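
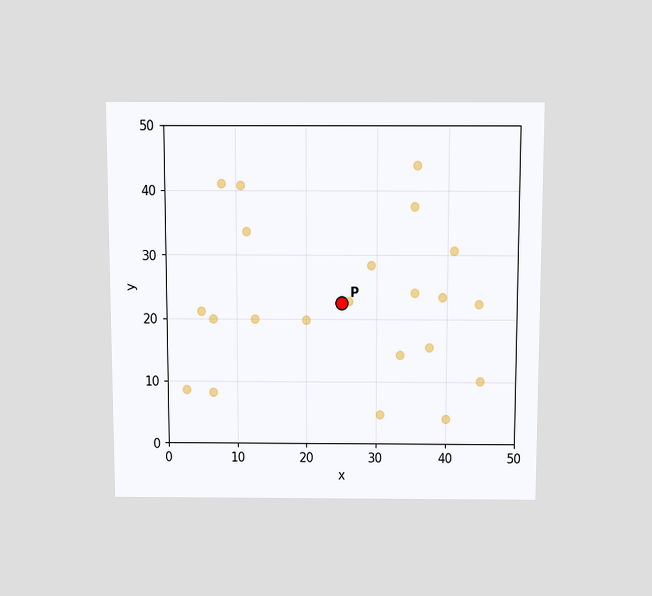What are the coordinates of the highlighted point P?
(25, 22.5)

The chart is viewed slightly from above. Following the gridlines from P to each axis, P sits at (25, 22.5).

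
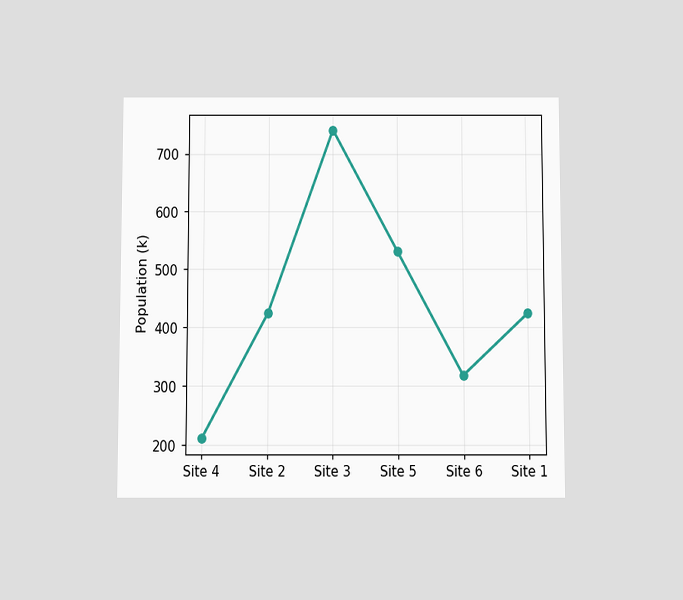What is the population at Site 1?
424k

The chart is viewed slightly from below. At Site 1, the line is at 424k.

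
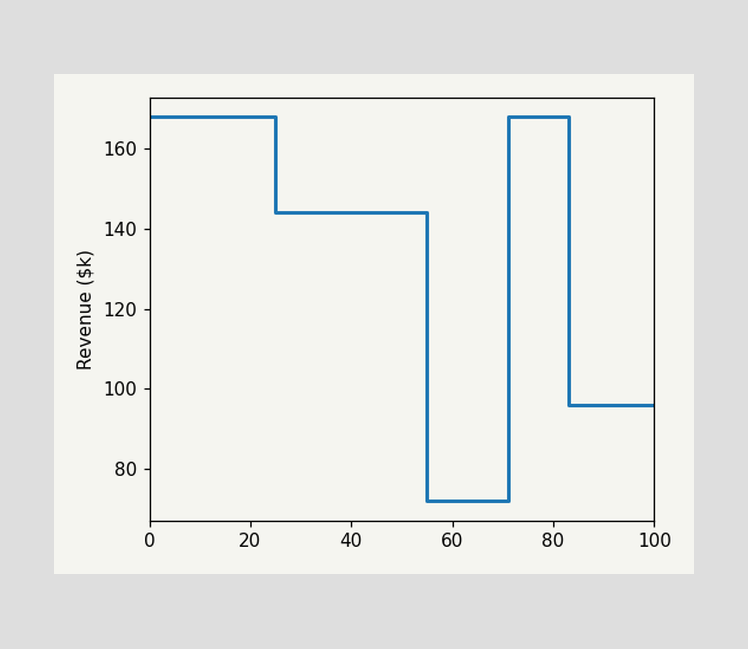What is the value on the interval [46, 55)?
On [46, 55) the step sits at $144k.

$144k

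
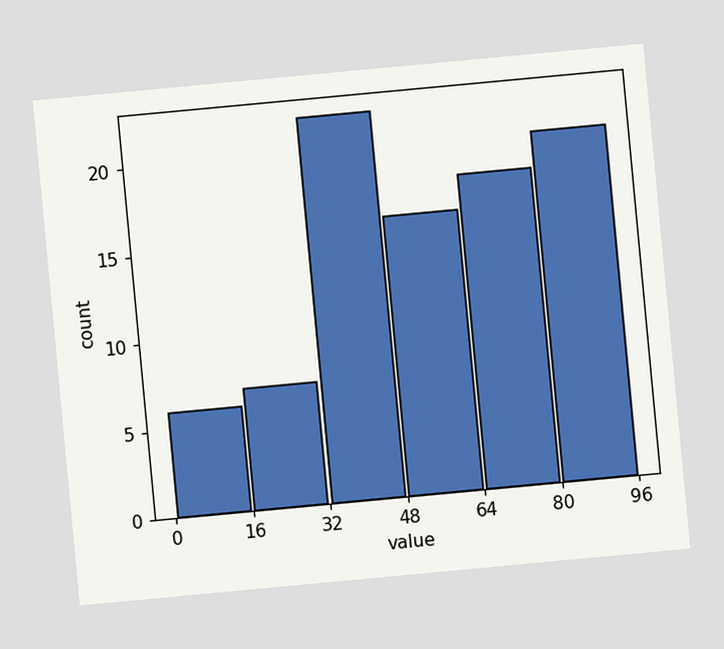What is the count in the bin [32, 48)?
22

The chart is tilted about 5° counter-clockwise. The [32, 48) bin has height 22.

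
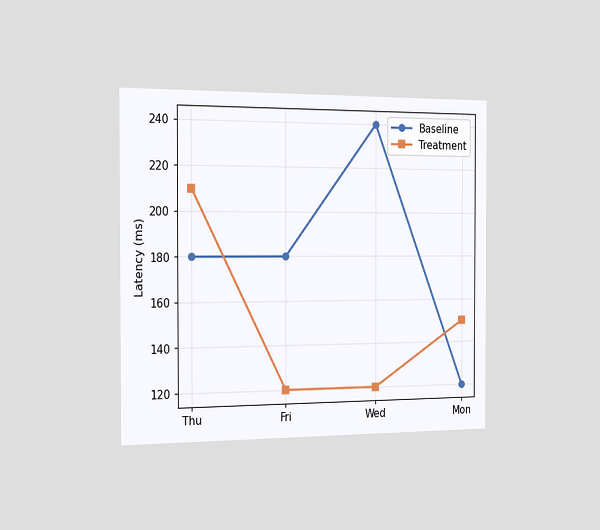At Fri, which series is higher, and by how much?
The chart is viewed slightly from the left. At Fri, Baseline sits above the other line by 60ms.

Baseline, by 60ms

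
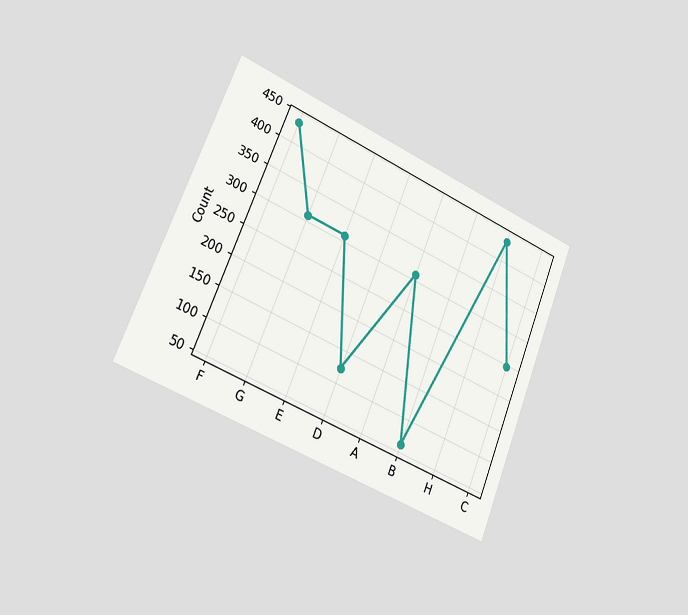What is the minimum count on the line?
The chart is tilted about 22° clockwise and viewed slightly from the left. The lowest point is at B, and reading across to the y-axis gives 62.

62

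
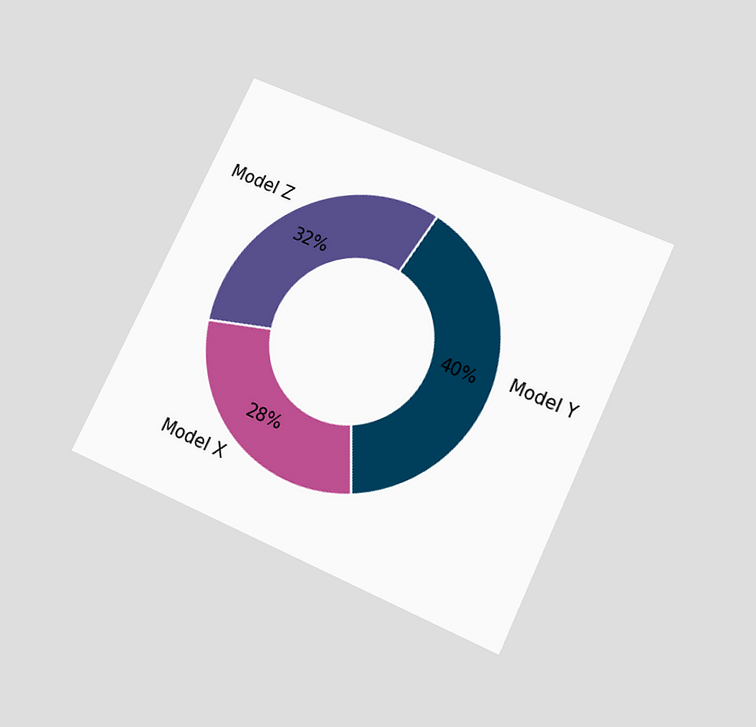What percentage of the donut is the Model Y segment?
40%

The chart is tilted about 25° clockwise and viewed slightly from below. The Model Y segment takes up 40% of the ring.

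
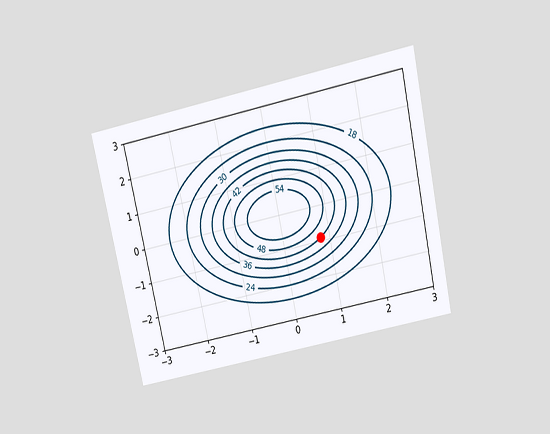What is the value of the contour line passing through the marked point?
The chart is tilted about 12° counter-clockwise and viewed slightly from above. The marked point sits on the contour labelled 42.

42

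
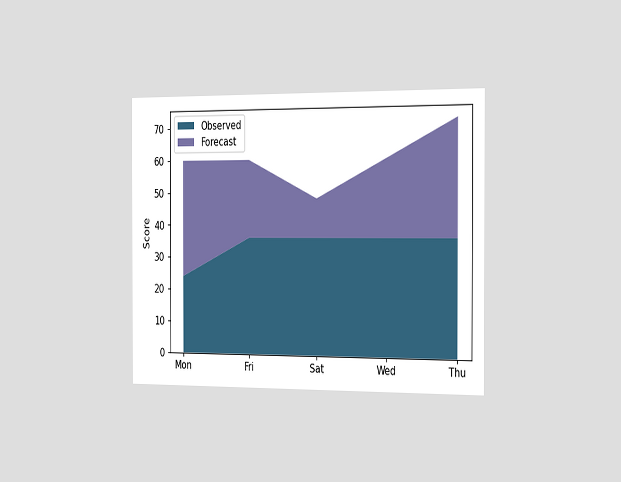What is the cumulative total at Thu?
72

The chart is viewed slightly from the right. The stacked total at Thu reaches 72.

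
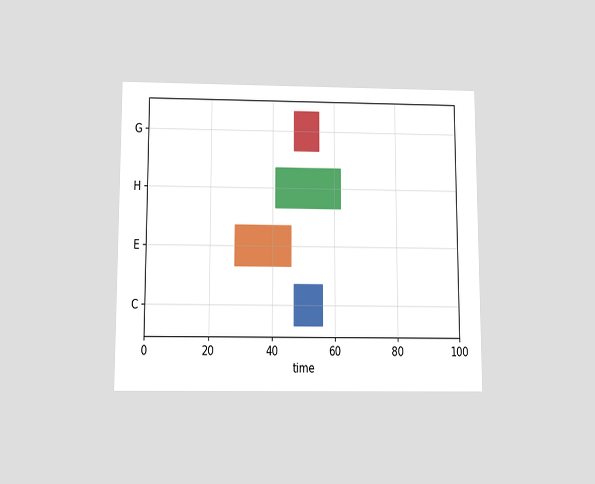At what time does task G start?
47

The chart is viewed slightly from below. The G bar begins at t=47.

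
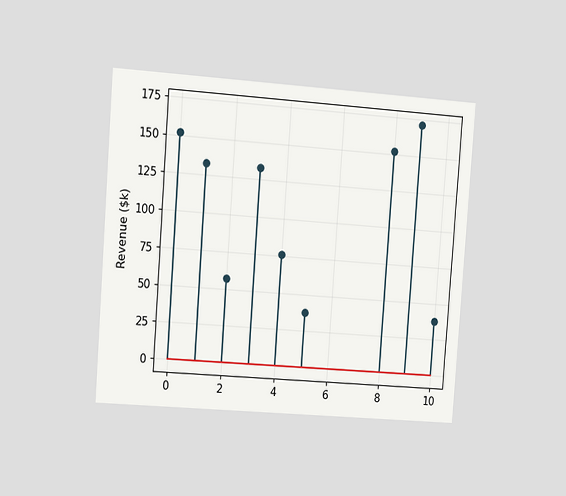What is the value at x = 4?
The chart is tilted about 4° clockwise and viewed at a slight angle. The stem at x=4 reaches $76k.

$76k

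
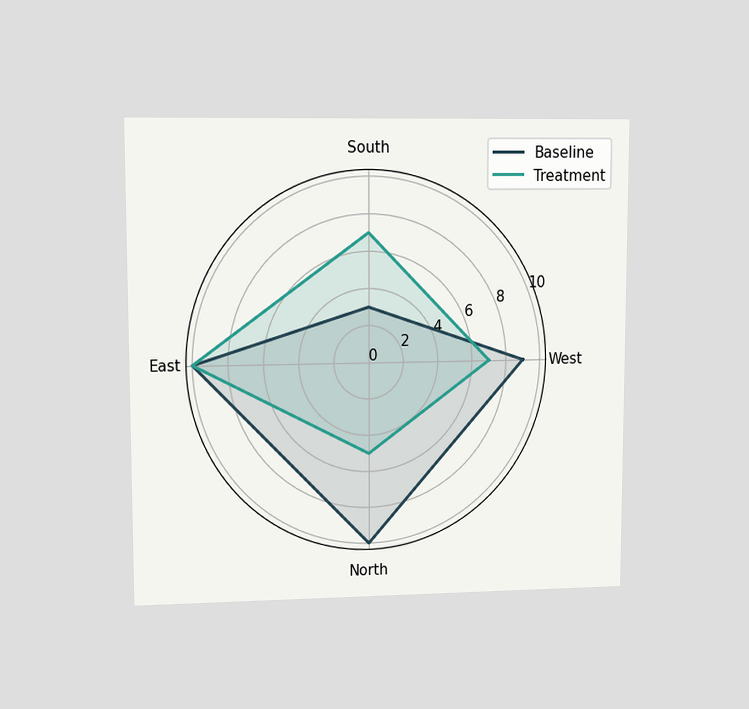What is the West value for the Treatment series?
7

The chart is viewed at a slight angle. On the West axis, Treatment reaches 7.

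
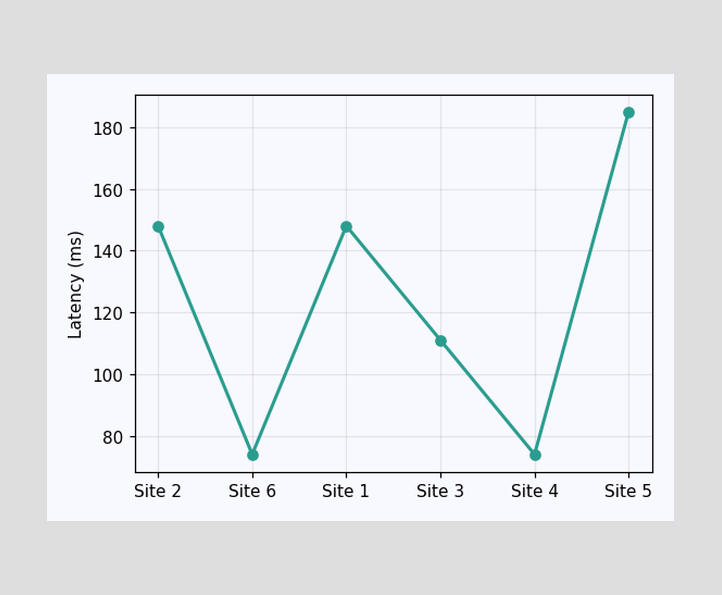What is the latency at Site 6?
74ms

At Site 6, the line is at 74ms.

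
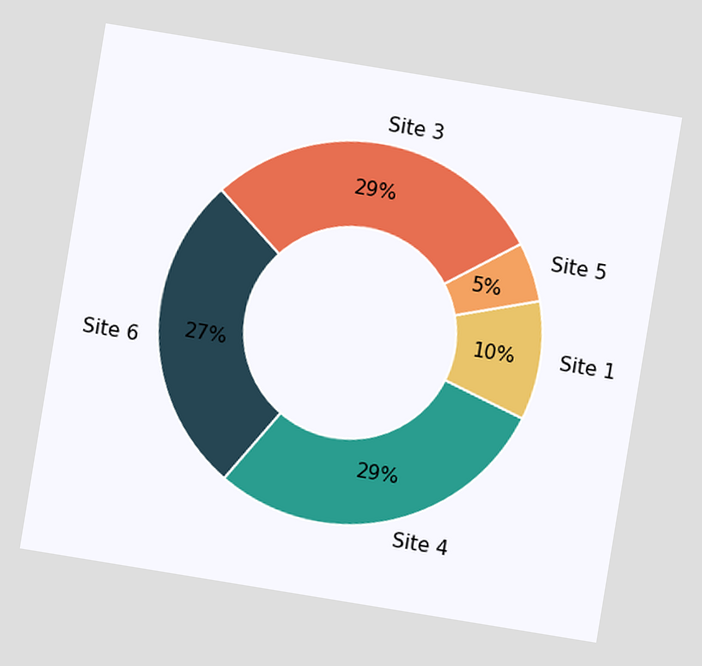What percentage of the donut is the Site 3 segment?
The chart is tilted about 9° clockwise. The Site 3 segment takes up 29% of the ring.

29%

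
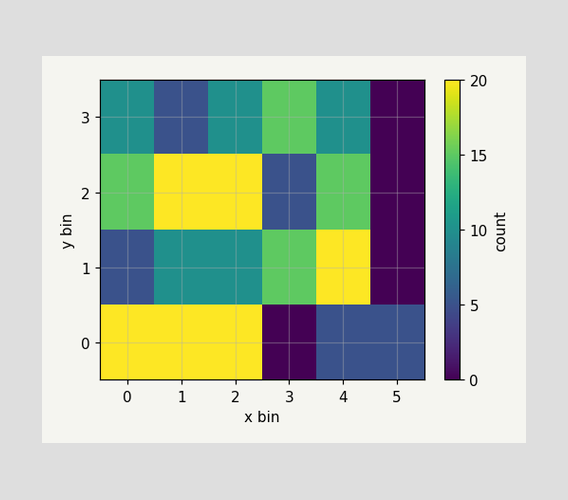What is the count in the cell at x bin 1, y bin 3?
Matching the cell (1, 3) against the colorbar gives 5.

5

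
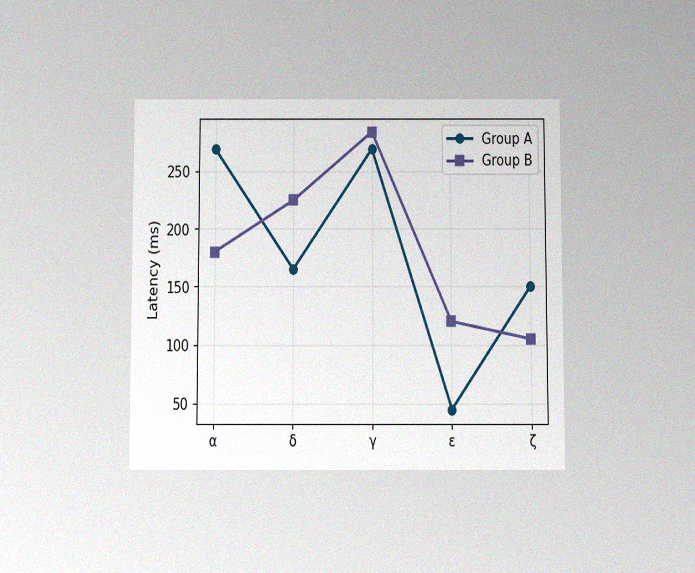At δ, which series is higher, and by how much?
The chart is viewed slightly from below, with some photo noise. At δ, Group B sits above the other line by 60ms.

Group B, by 60ms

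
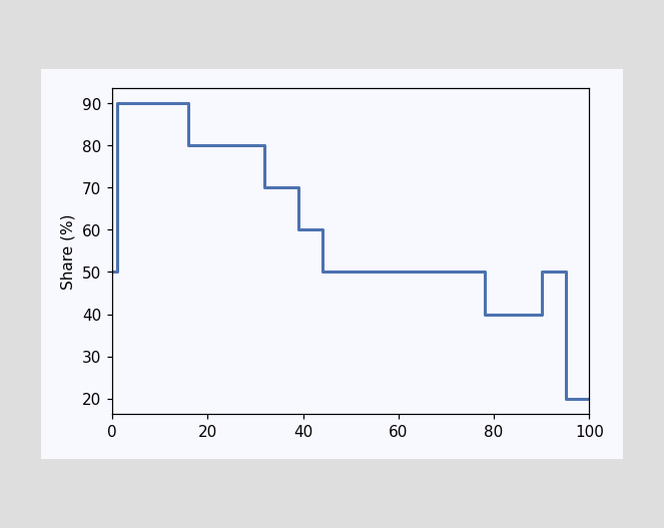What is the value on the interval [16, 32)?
On [16, 32) the step sits at 80%.

80%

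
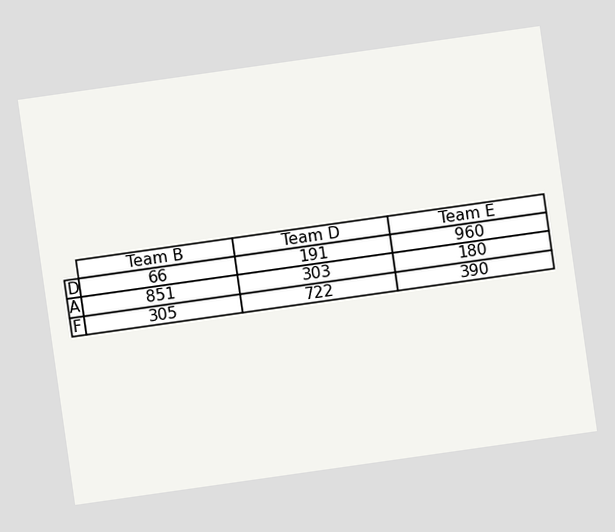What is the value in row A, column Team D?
The chart is tilted about 8° counter-clockwise. The (A, Team D) cell reads 303.

303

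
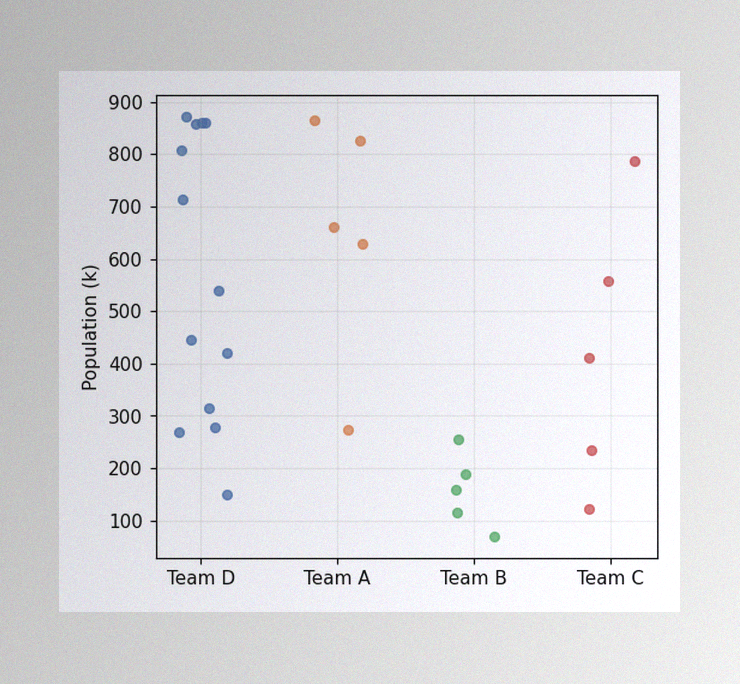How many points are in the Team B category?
The image has some photo noise and uneven lighting. Counting the markers in the Team B column gives 5.

5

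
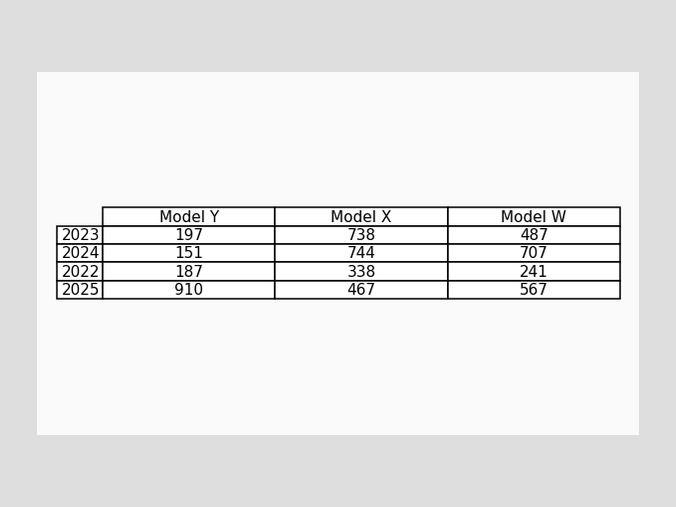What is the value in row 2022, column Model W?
241

The (2022, Model W) cell reads 241.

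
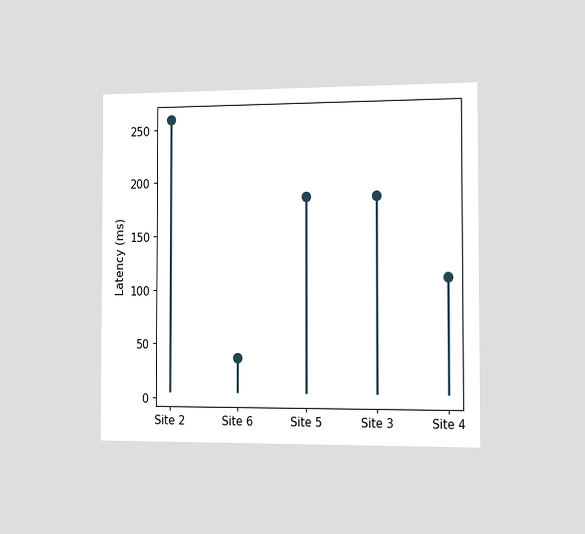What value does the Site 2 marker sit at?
259ms

The chart is viewed slightly from the right. The Site 2 marker sits at 259ms.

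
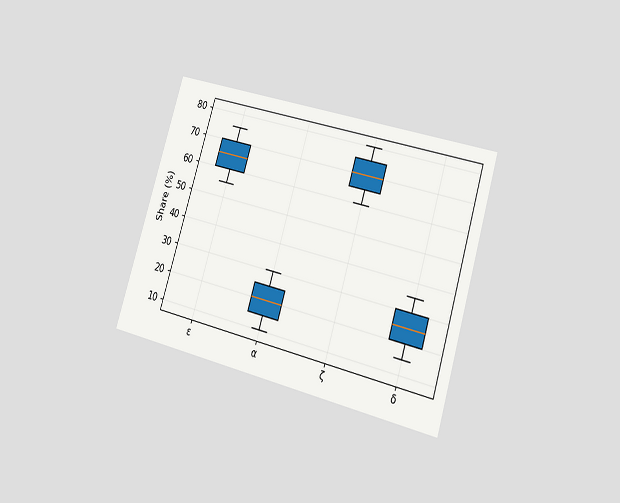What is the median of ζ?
The chart is tilted about 17° clockwise and viewed at a slight angle. The median line in the ζ box sits at 70%.

70%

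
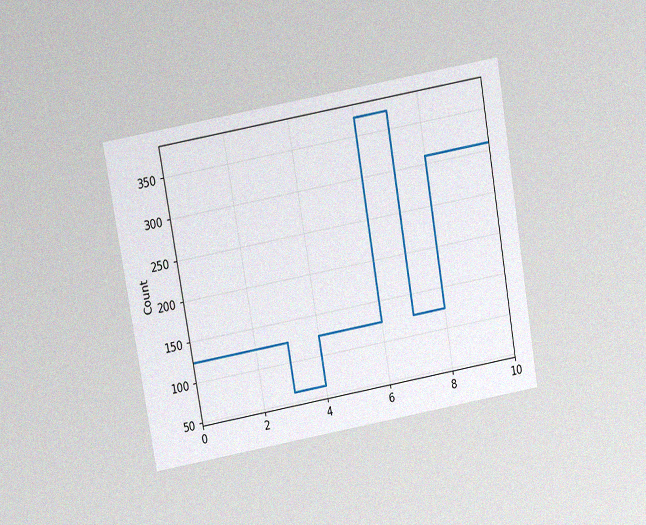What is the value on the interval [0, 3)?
The chart is tilted about 10° counter-clockwise and viewed slightly from above, with some photo noise. On [0, 3) the step sits at 124.

124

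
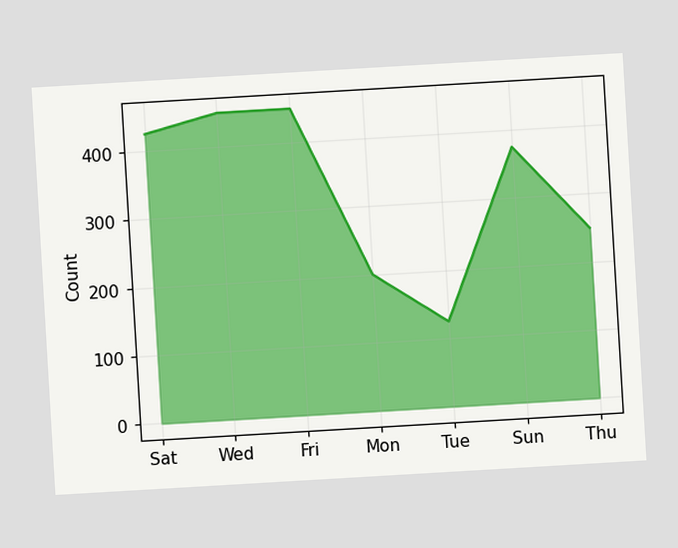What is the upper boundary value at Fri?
450

The chart is tilted about 3° counter-clockwise. At Fri the upper boundary is at 450.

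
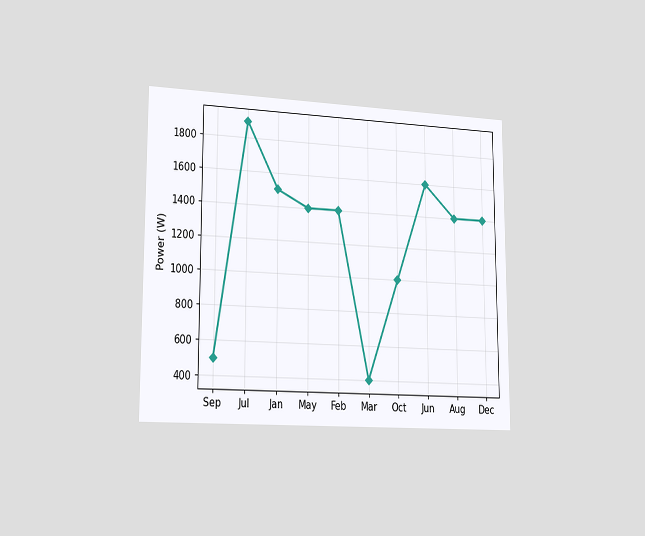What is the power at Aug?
1400W

The chart is viewed slightly from the left. At Aug, the line is at 1400W.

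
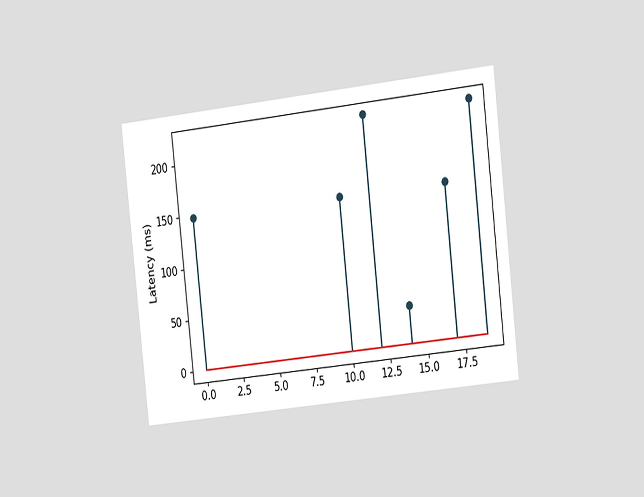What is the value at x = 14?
The chart is tilted about 6° counter-clockwise and viewed slightly from the right. The stem at x=14 reaches 37ms.

37ms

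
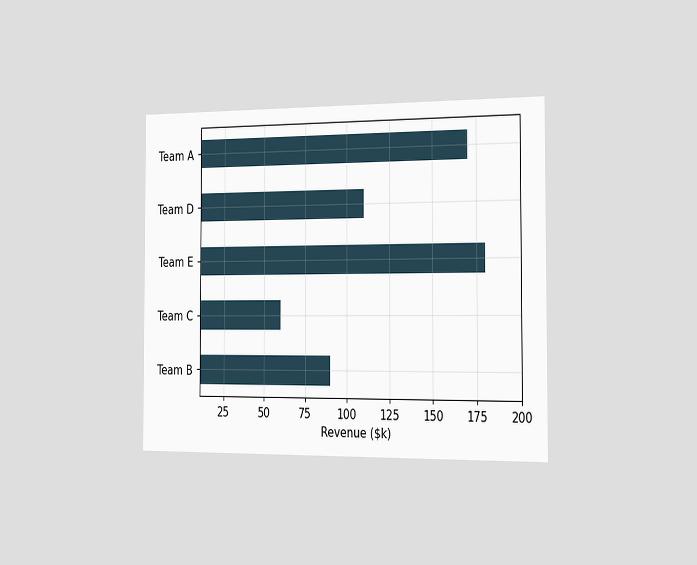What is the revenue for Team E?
$180k

The chart is viewed slightly from the right. Reading along the chart's x-axis, the Team E bar reaches $180k.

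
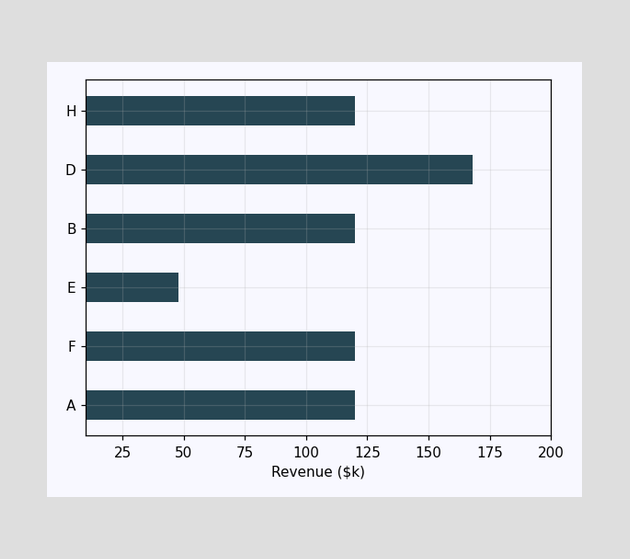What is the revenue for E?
$48k

Reading along the chart's x-axis, the E bar reaches $48k.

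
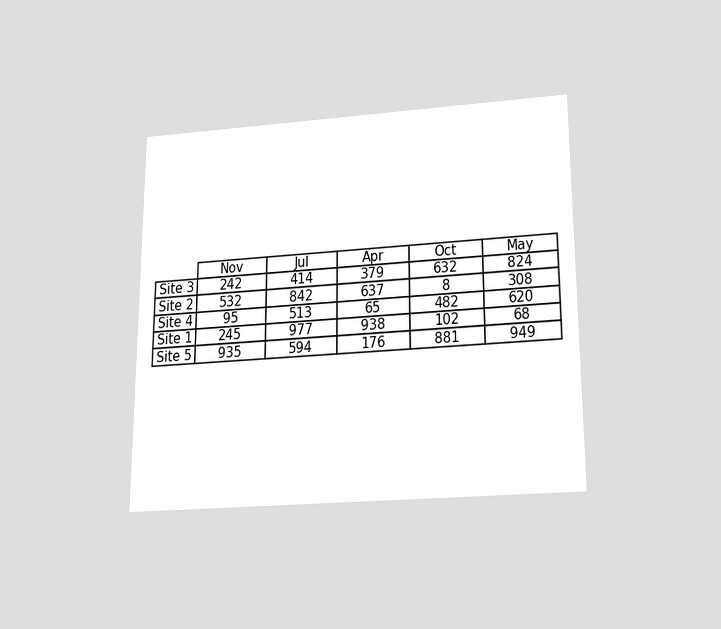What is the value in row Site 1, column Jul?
The chart is viewed slightly from below. The (Site 1, Jul) cell reads 977.

977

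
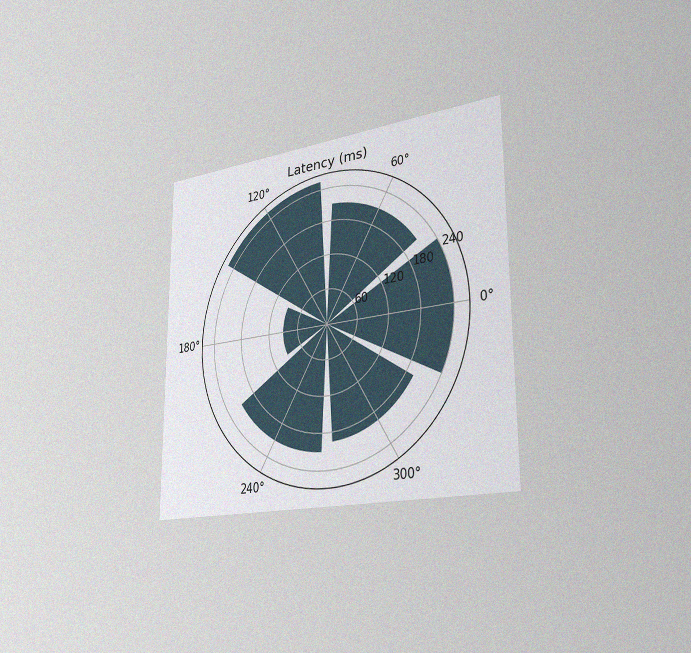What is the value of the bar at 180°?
90ms

The chart is viewed slightly from the right, with some photo noise. The bar at 180° reaches 90ms on the radial axis.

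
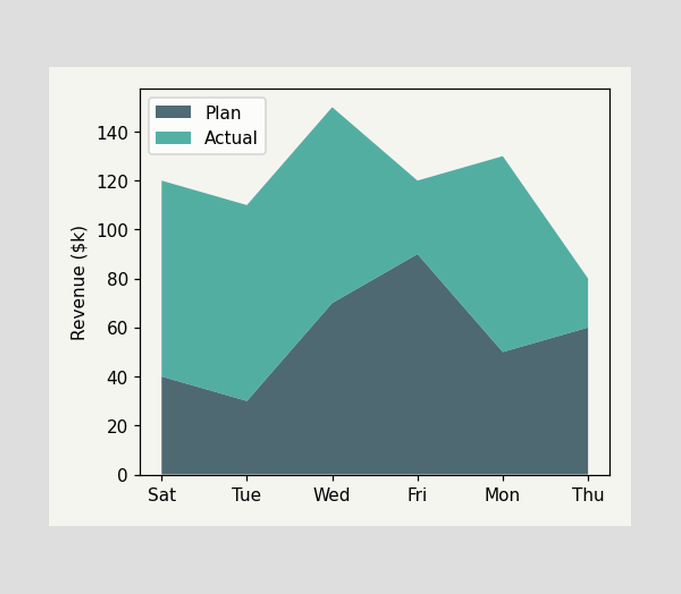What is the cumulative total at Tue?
The stacked total at Tue reaches $110k.

$110k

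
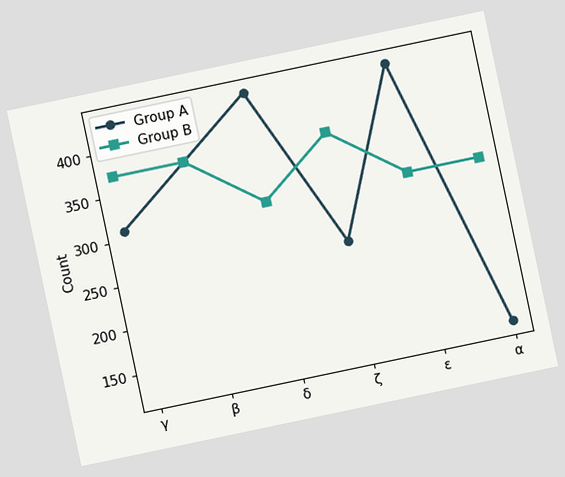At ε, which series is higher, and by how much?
The chart is tilted about 12° counter-clockwise. At ε, Group A sits above the other line by 124.

Group A, by 124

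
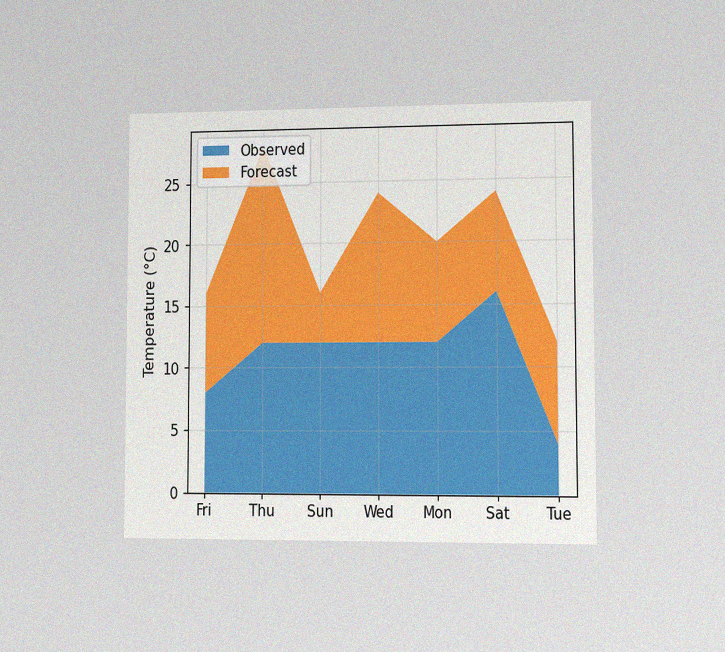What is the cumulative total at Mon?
The chart is viewed at a slight angle, with some photo noise. The stacked total at Mon reaches 20°C.

20°C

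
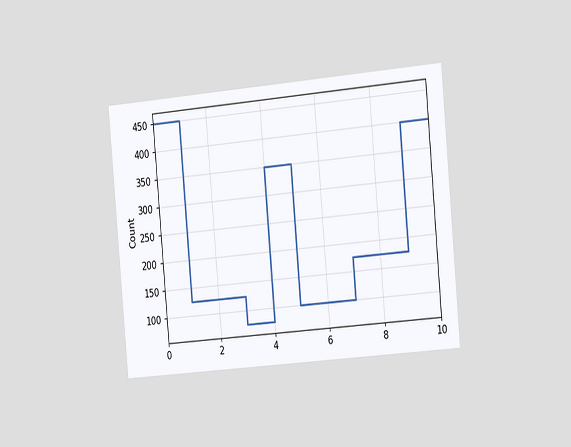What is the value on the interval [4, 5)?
The chart is tilted about 5° counter-clockwise and viewed slightly from the right. On [4, 5) the step sits at 350.

350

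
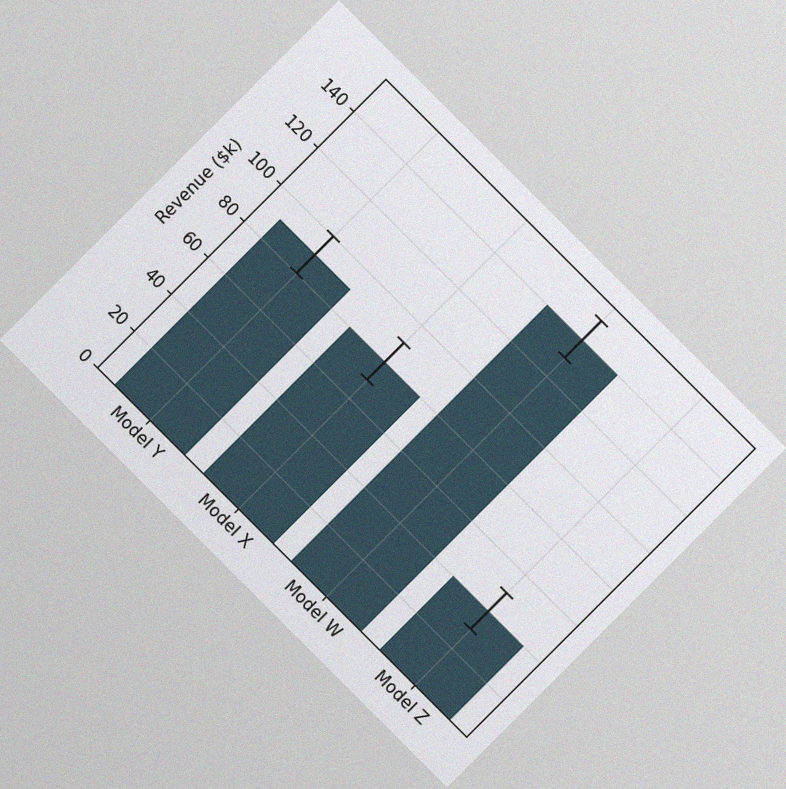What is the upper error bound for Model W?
The chart is tilted about 45° clockwise, with some photo noise. The Model W bar's upper whisker reaches $150k.

$150k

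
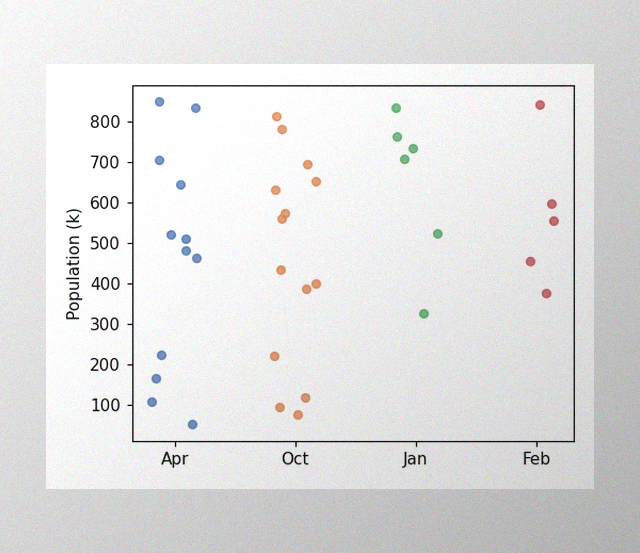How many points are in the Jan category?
The image has some photo noise and uneven lighting. Counting the markers in the Jan column gives 6.

6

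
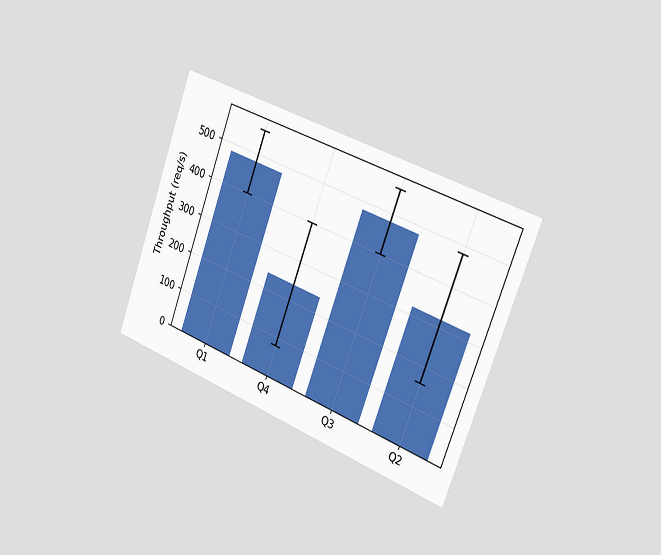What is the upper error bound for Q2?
The chart is tilted about 20° clockwise and viewed slightly from the right. The Q2 bar's upper whisker reaches 480req/s.

480req/s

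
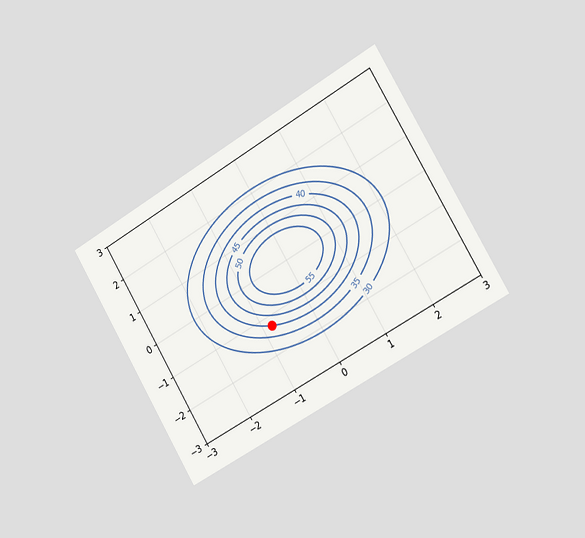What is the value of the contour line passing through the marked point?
The chart is tilted about 30° counter-clockwise and viewed slightly from the right. The marked point sits on the contour labelled 40.

40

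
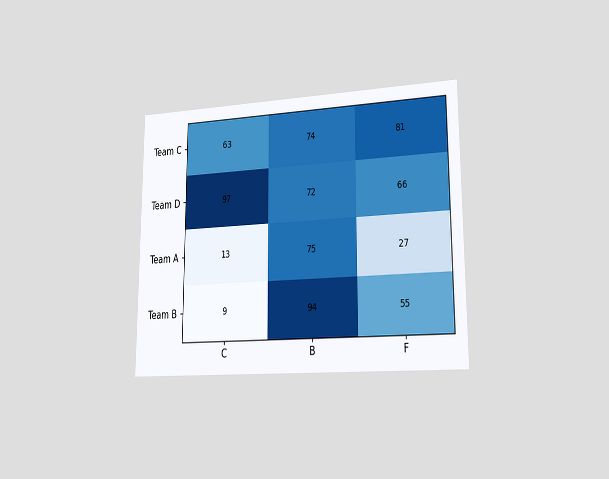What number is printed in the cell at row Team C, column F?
The chart is viewed slightly from the right. The (Team C, F) cell reads 81.

81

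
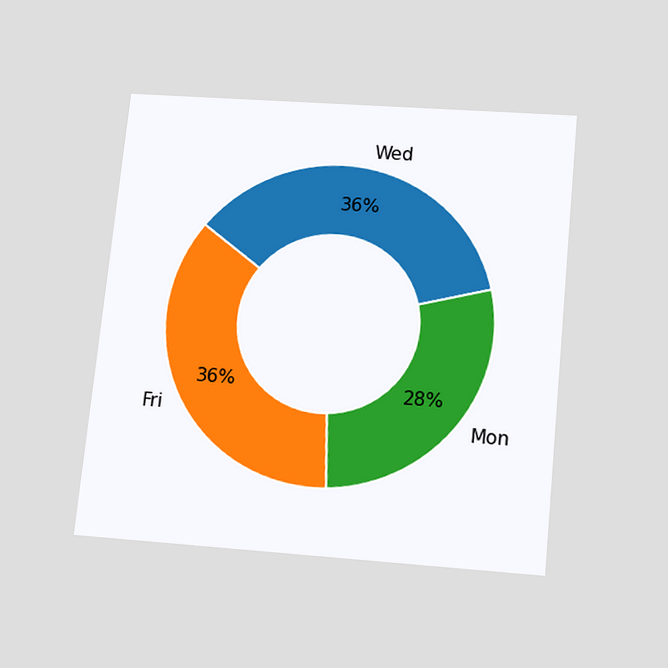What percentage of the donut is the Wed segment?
The chart is tilted about 6° clockwise and viewed slightly from below. The Wed segment takes up 36% of the ring.

36%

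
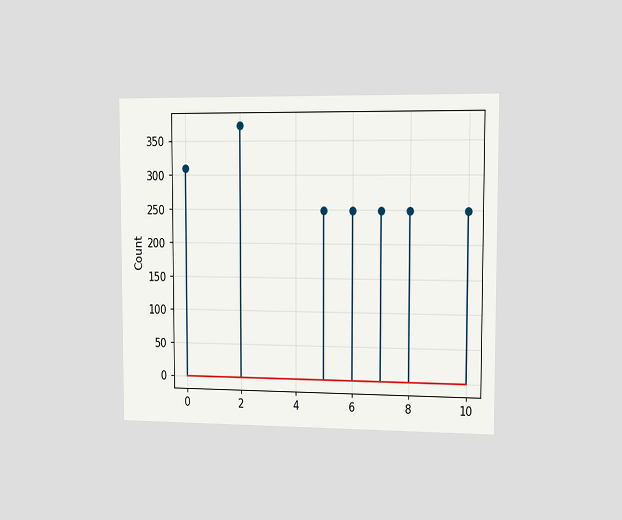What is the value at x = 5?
248

The chart is viewed slightly from the right. The stem at x=5 reaches 248.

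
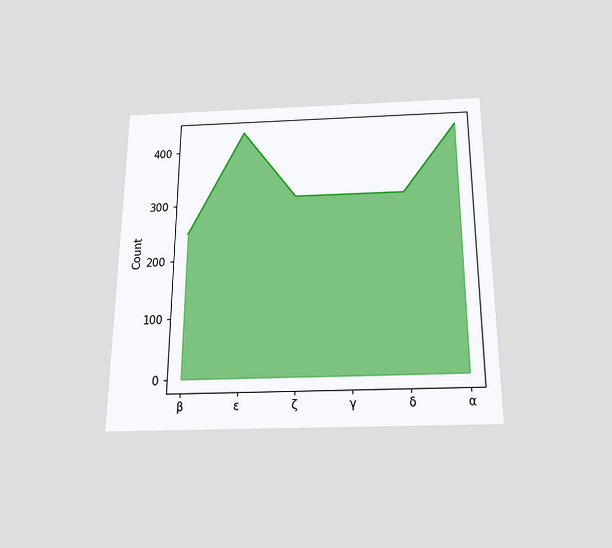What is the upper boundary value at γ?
The chart is viewed slightly from below. At γ the upper boundary is at 310.

310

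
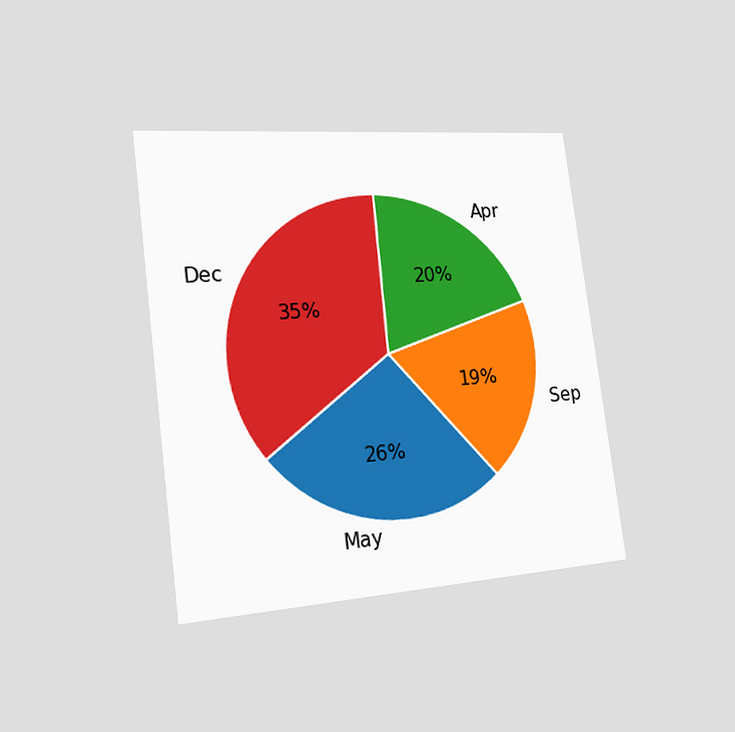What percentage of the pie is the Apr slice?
20%

The chart is tilted about 7° counter-clockwise and viewed slightly from the left. The Apr slice takes up 20% of the pie.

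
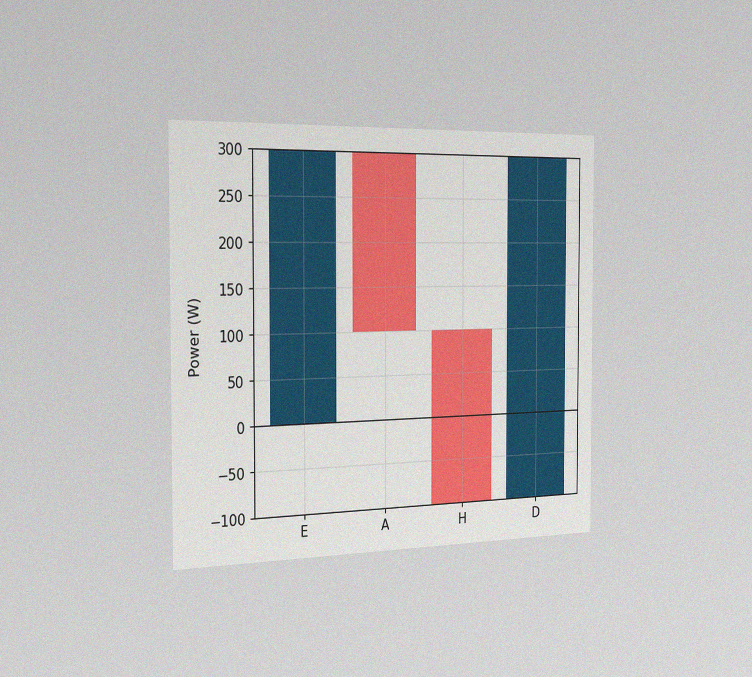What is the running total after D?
The chart is viewed slightly from the left, with some photo noise. After D the running total reaches 300W.

300W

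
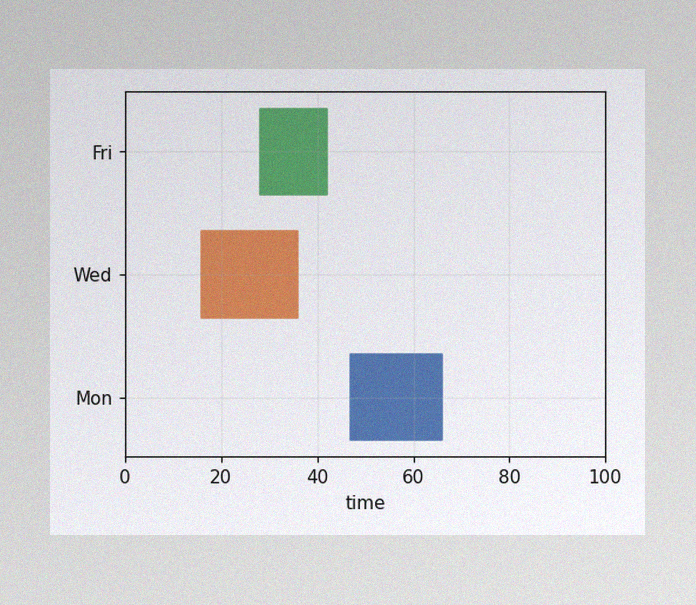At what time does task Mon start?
47

The image has some photo noise and uneven lighting. The Mon bar begins at t=47.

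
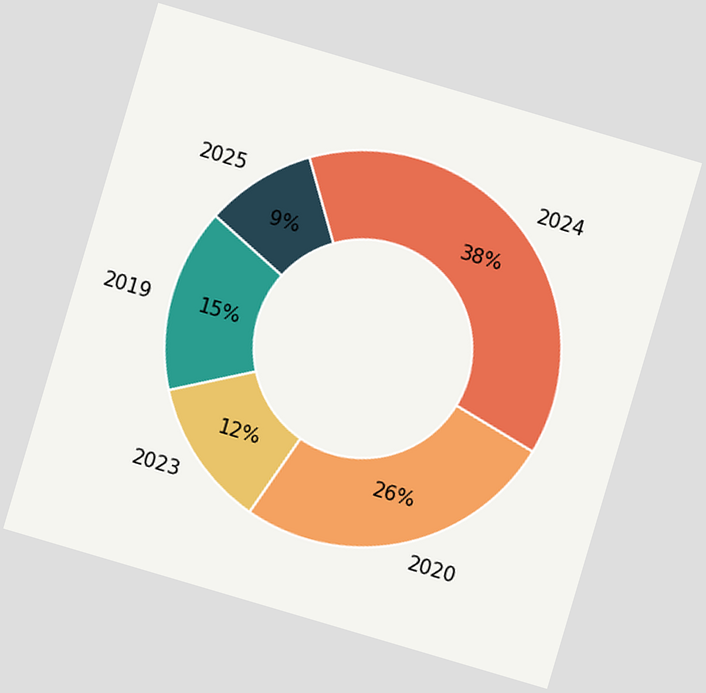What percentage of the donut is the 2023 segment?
12%

The chart is tilted about 16° clockwise. The 2023 segment takes up 12% of the ring.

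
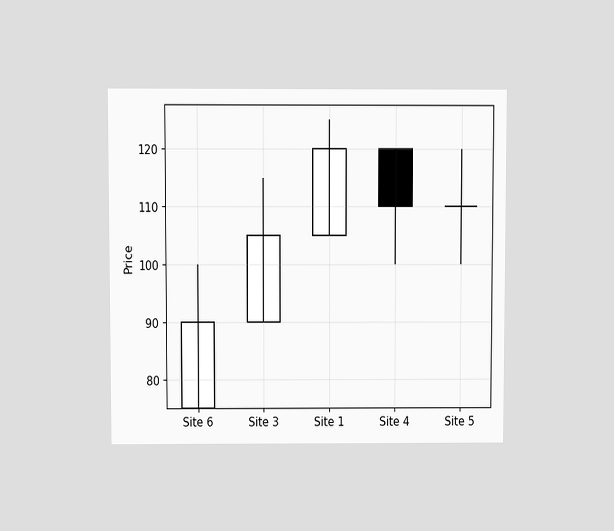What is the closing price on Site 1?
The chart is viewed at a slight angle. The Site 1 candle closes at 120.

120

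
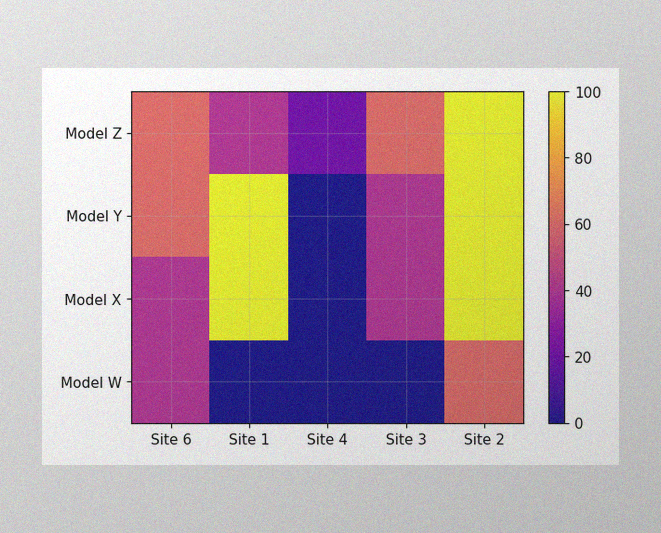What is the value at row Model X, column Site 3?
40

The image has some photo noise and uneven lighting. Matching cell (Model X, Site 3) against the colorbar gives 40.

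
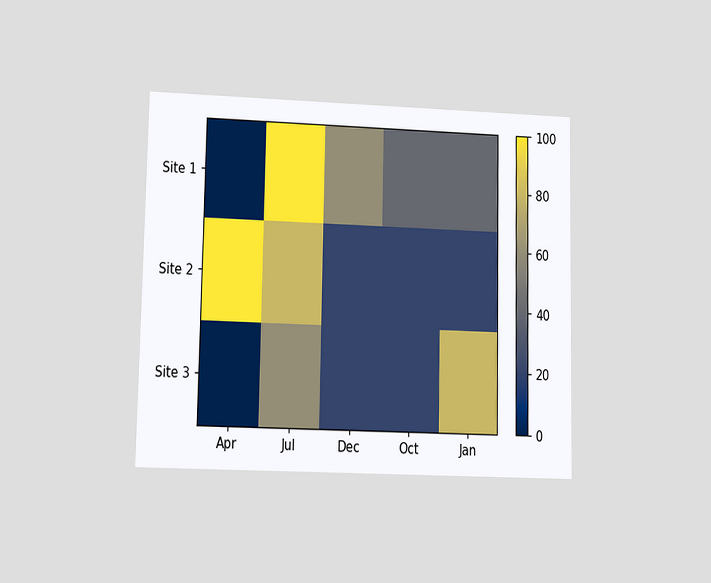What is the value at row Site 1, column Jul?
100

The chart is viewed at a slight angle. Matching cell (Site 1, Jul) against the colorbar gives 100.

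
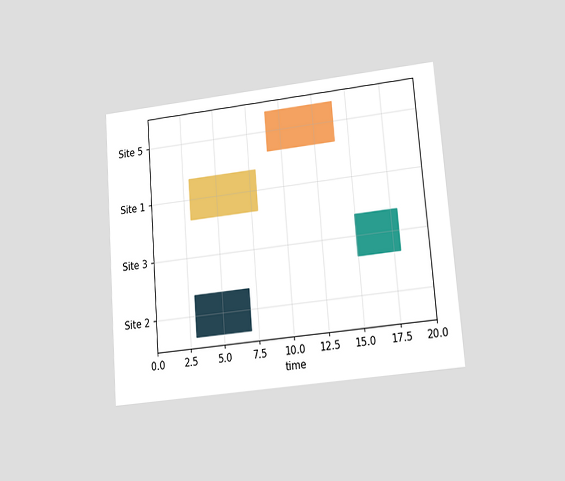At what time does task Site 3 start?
15

The chart is tilted about 5° counter-clockwise and viewed at a slight angle. The Site 3 bar begins at t=15.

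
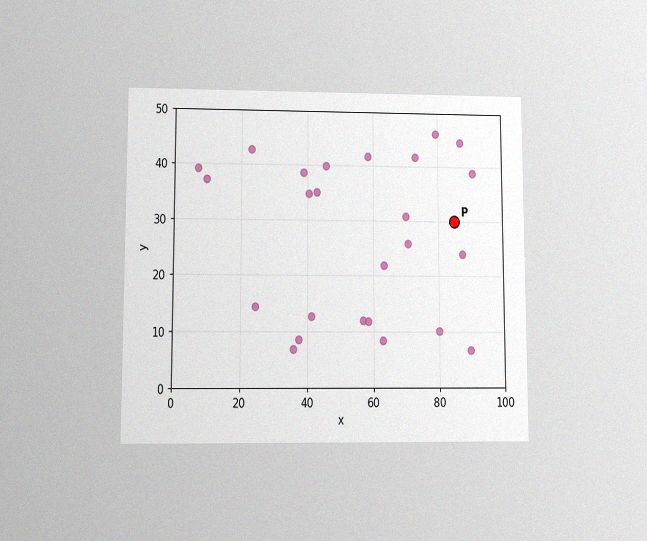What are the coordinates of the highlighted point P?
(85, 30)

The chart is viewed at a slight angle, with some photo noise. Following the gridlines from P to each axis, P sits at (85, 30).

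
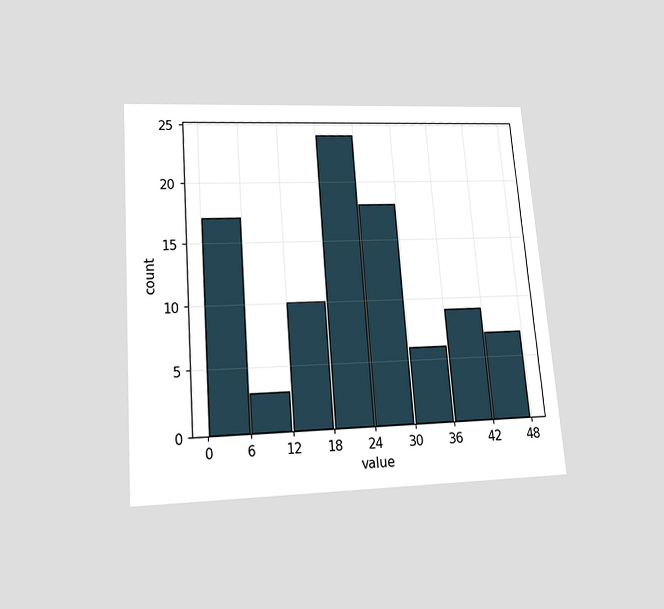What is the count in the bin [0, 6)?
The chart is tilted about 4° counter-clockwise and viewed slightly from below. The [0, 6) bin has height 17.

17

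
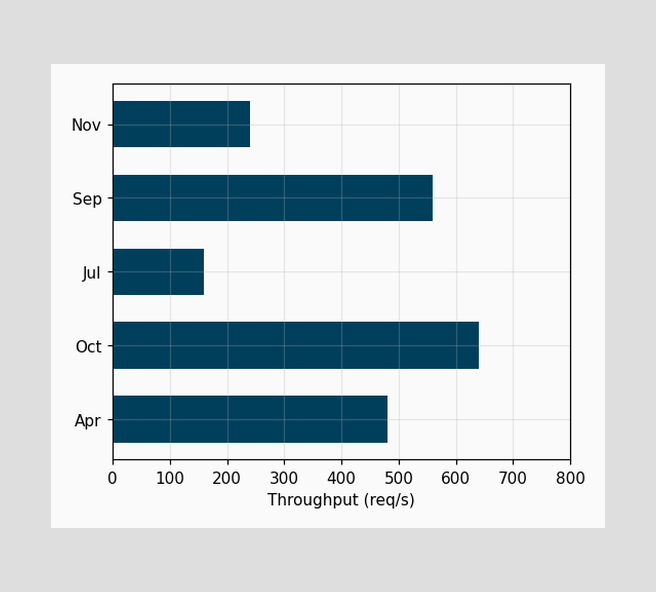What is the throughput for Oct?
640req/s

Reading along the chart's x-axis, the Oct bar reaches 640req/s.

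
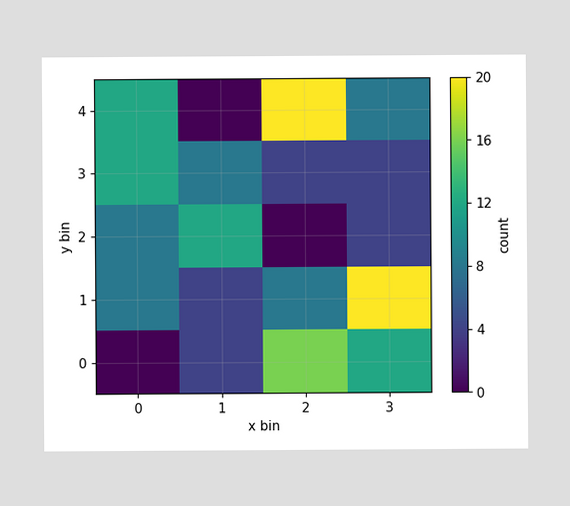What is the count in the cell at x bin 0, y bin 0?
Matching the cell (0, 0) against the colorbar gives 0.

0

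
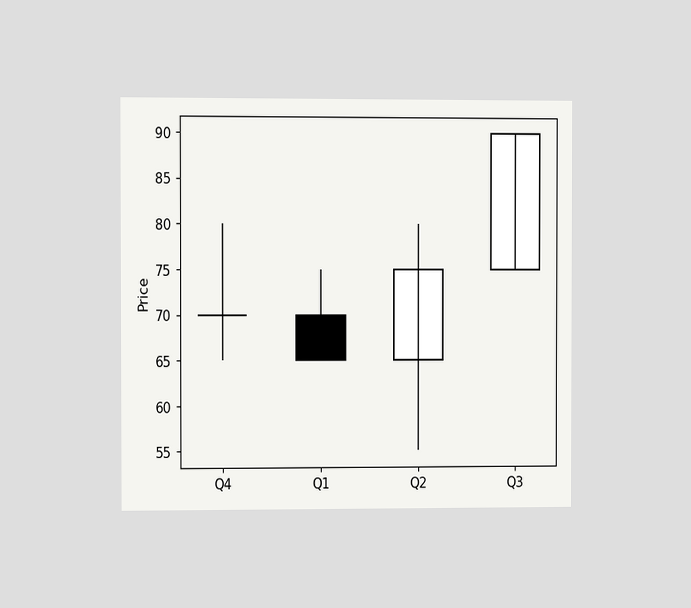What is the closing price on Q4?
The chart is viewed at a slight angle. The Q4 candle closes at 70.

70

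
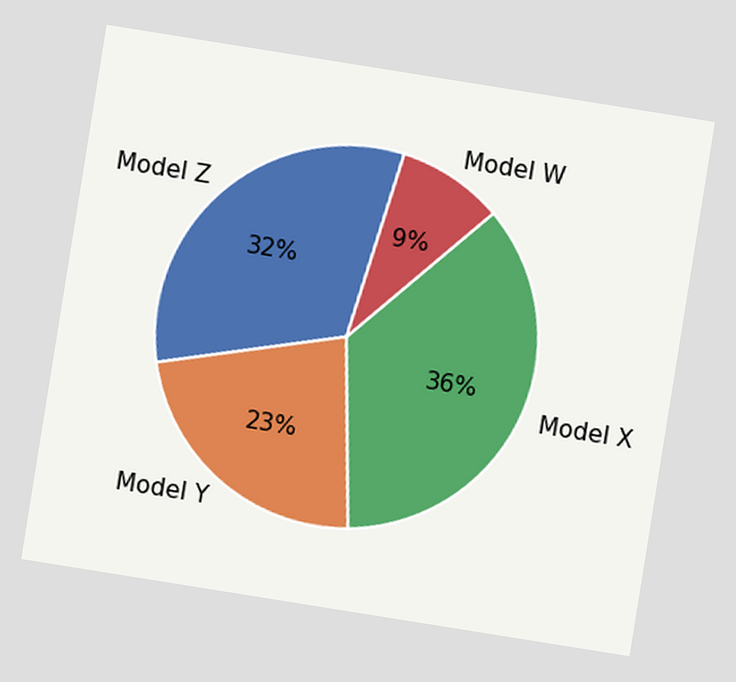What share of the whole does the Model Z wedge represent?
The chart is tilted about 9° clockwise. The Model Z slice takes up 32% of the pie.

32%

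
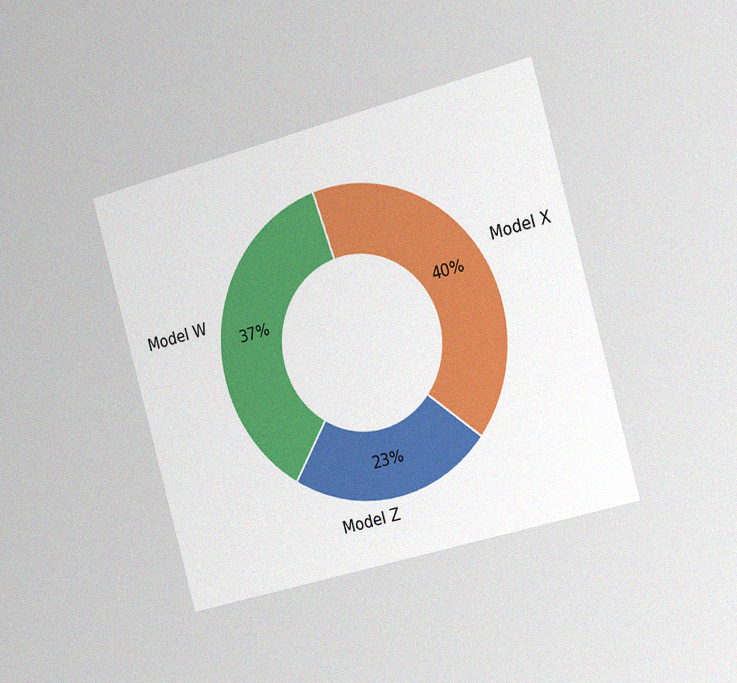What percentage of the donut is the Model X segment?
The chart is tilted about 15° counter-clockwise and viewed slightly from the right, with some photo noise. The Model X segment takes up 40% of the ring.

40%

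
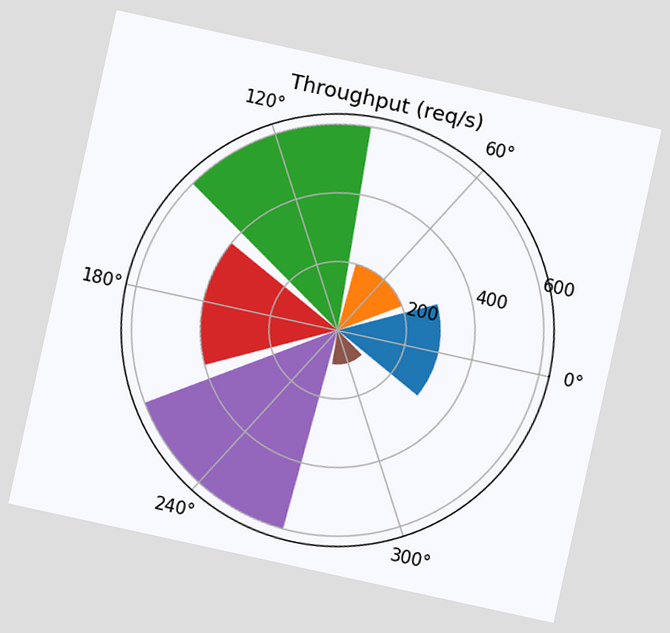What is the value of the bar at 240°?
600req/s

The chart is tilted about 12° clockwise. The bar at 240° reaches 600req/s on the radial axis.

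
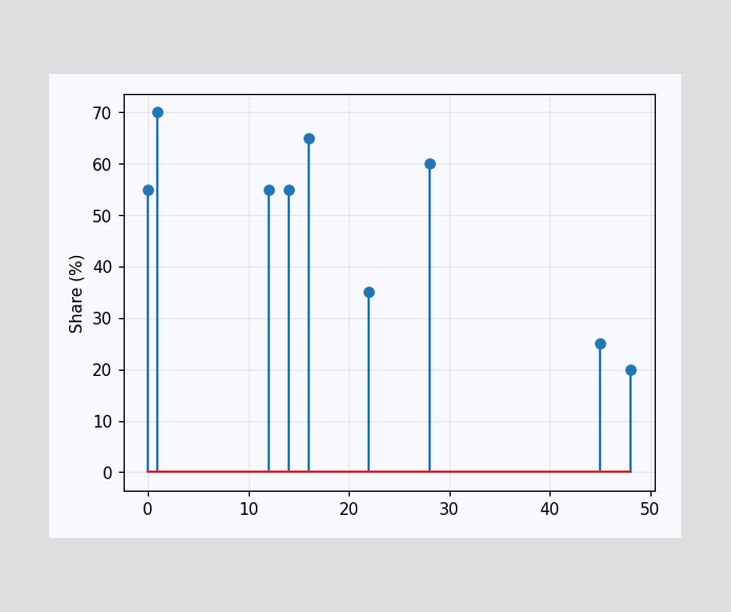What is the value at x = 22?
The stem at x=22 reaches 35%.

35%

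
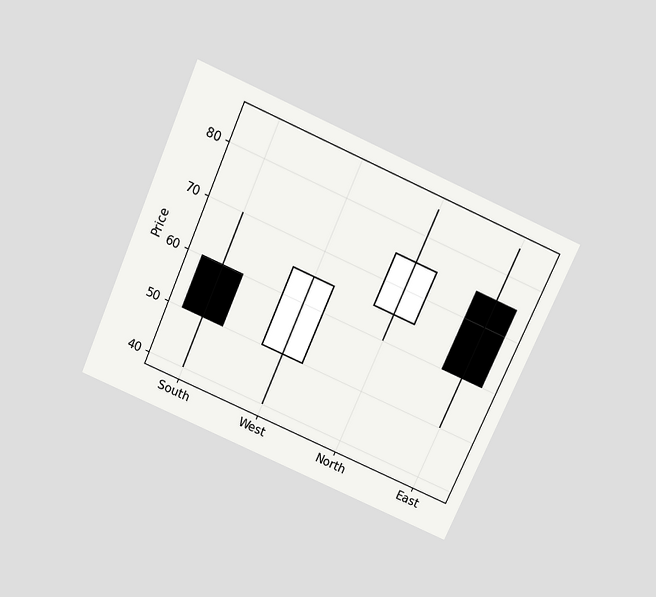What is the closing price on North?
The chart is tilted about 24° clockwise and viewed slightly from above. The North candle closes at 75.

75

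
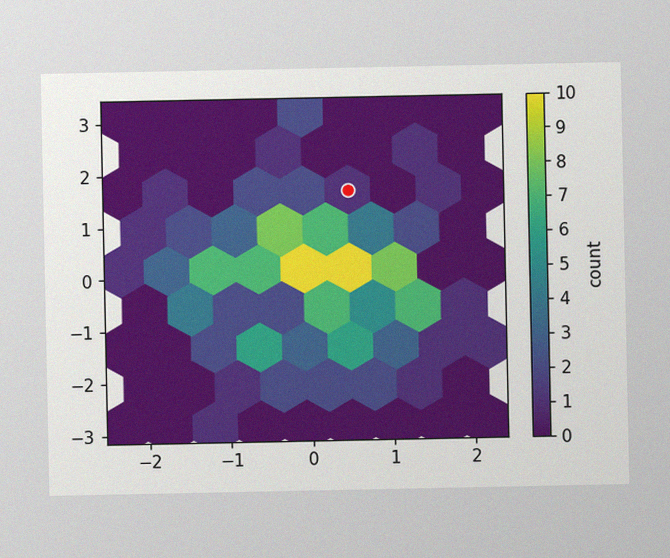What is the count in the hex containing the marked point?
The image has some photo noise and uneven lighting. The marked hex reads 1 on the colorbar.

1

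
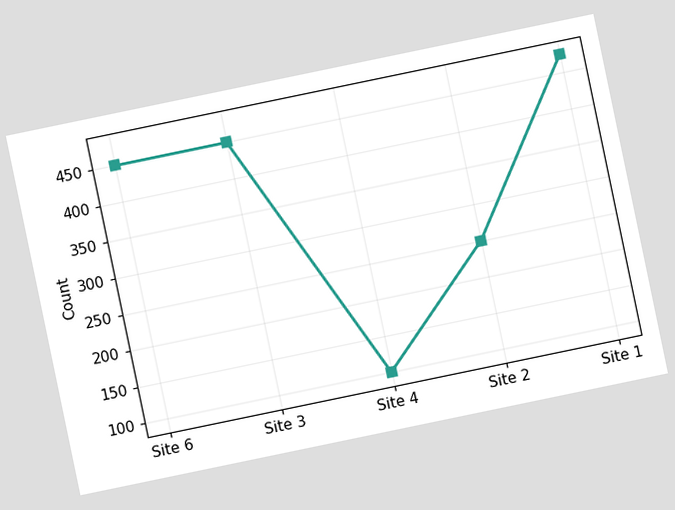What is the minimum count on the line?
100

The chart is tilted about 12° counter-clockwise. The lowest point is at Site 4, and reading across to the y-axis gives 100.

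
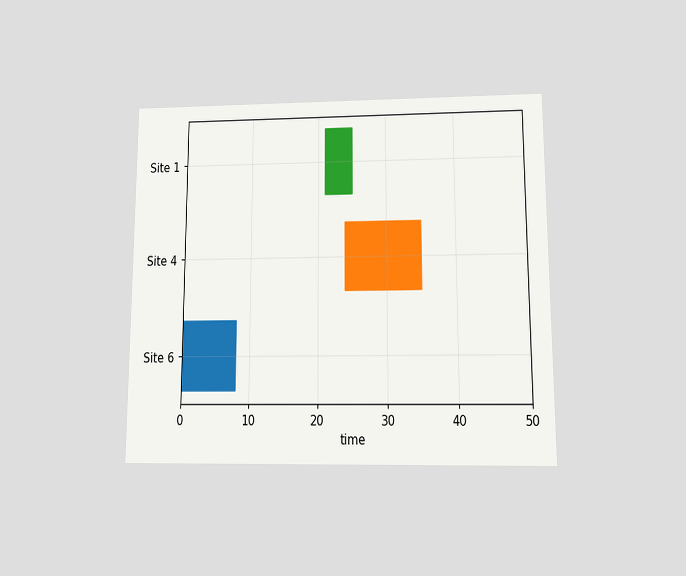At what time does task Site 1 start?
21

The chart is viewed at a slight angle. The Site 1 bar begins at t=21.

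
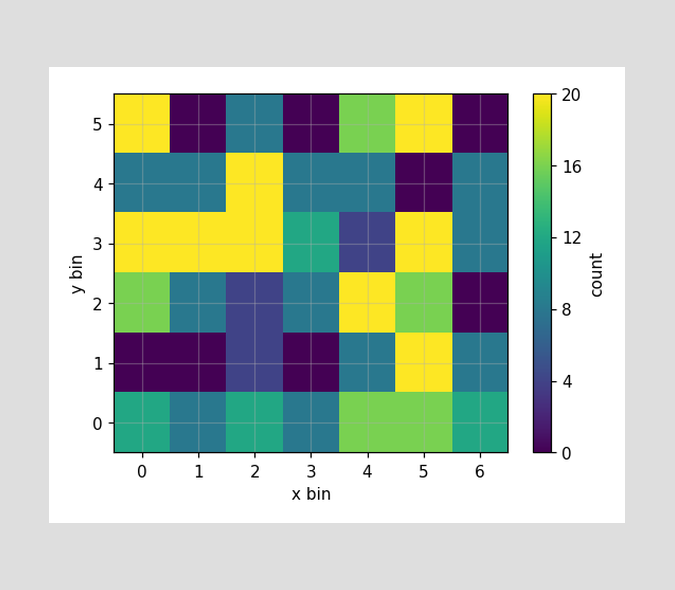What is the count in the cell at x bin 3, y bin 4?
Matching the cell (3, 4) against the colorbar gives 8.

8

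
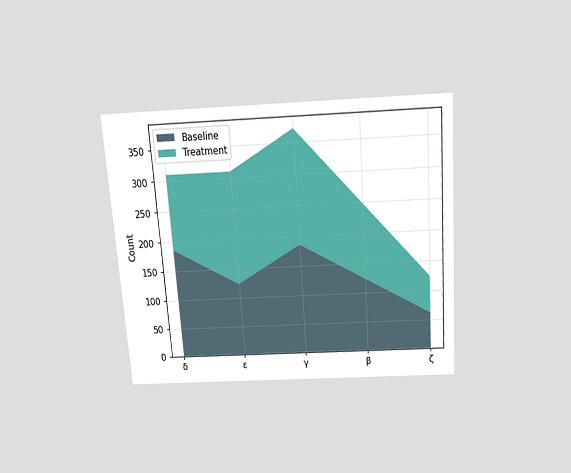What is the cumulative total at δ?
310

The chart is tilted about 4° counter-clockwise and viewed slightly from above. The stacked total at δ reaches 310.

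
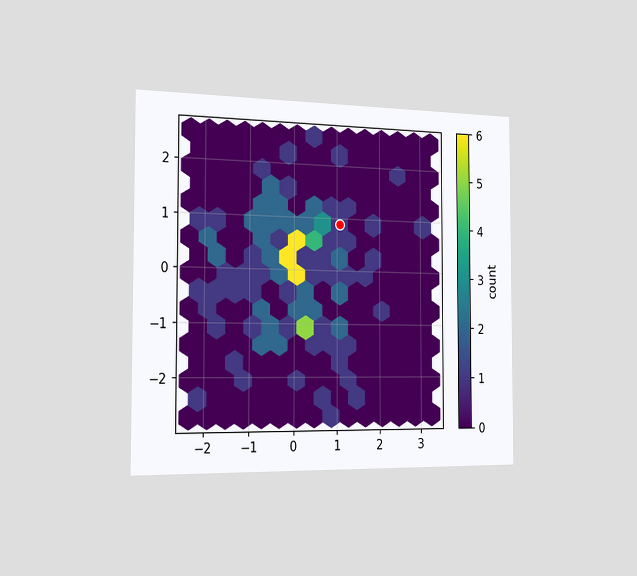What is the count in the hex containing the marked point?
1

The chart is viewed slightly from the left. The marked hex reads 1 on the colorbar.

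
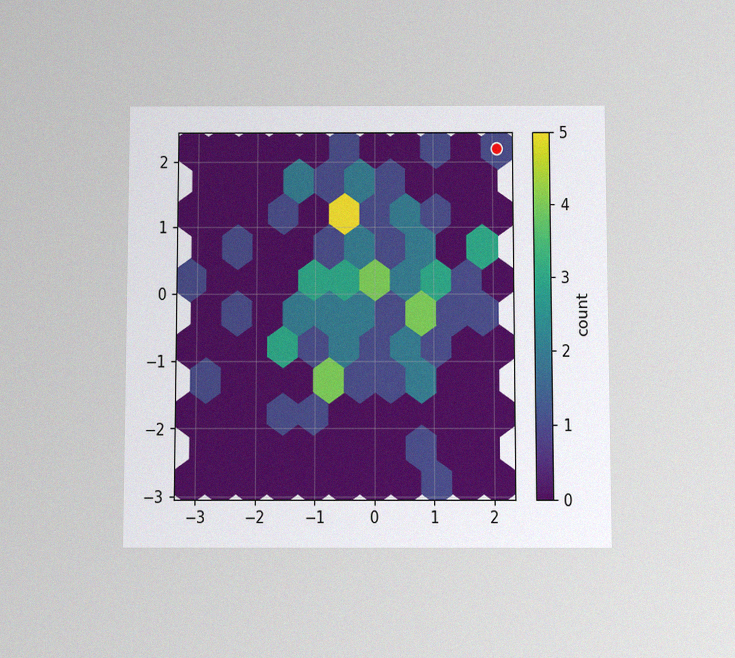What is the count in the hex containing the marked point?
The chart is viewed slightly from below, with some photo noise. The marked hex reads 1 on the colorbar.

1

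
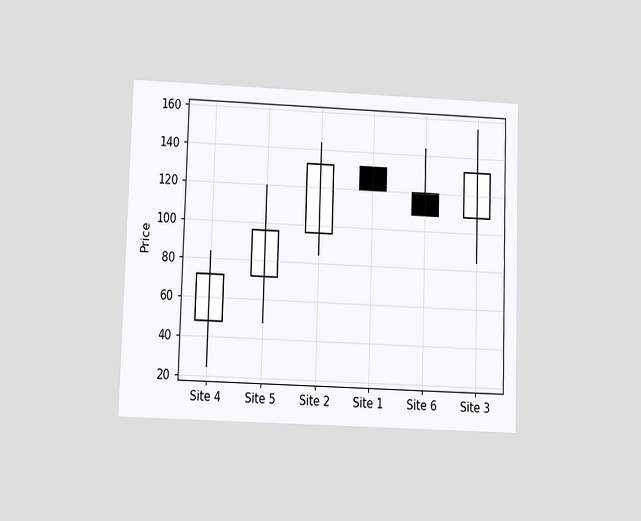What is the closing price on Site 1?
120

The chart is viewed slightly from below. The Site 1 candle closes at 120.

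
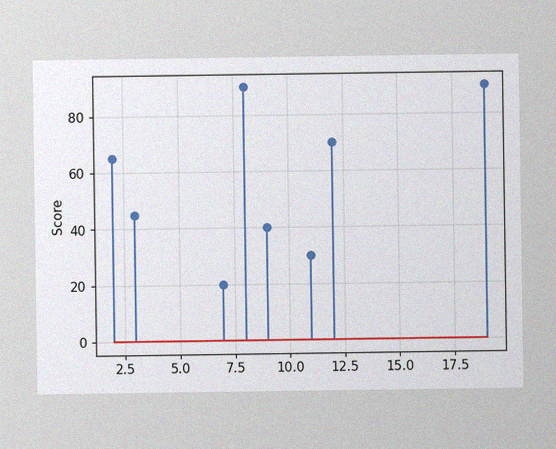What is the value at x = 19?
The image has some photo noise and uneven lighting. The stem at x=19 reaches 90.

90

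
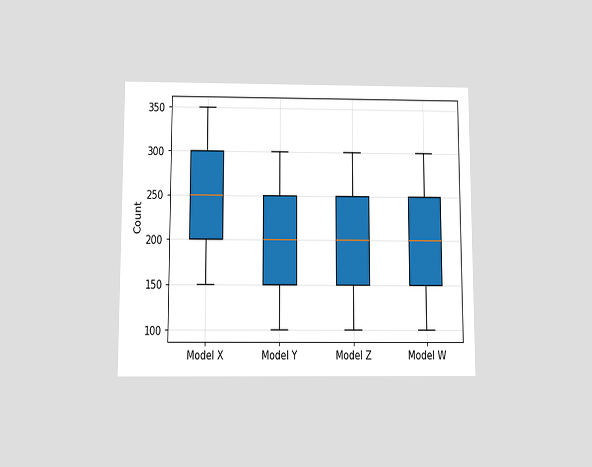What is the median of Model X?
The chart is viewed slightly from below. The median line in the Model X box sits at 250.

250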